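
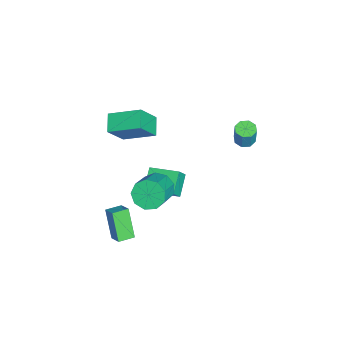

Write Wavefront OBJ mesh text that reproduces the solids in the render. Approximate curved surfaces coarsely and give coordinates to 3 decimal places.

v -1.045 -1.893 -4.71
v -2.279 -1.727 -3.838
v -0.588 -0.117 -4.4
v -1.822 0.048 -3.527
v -0.478 -2.188 -3.853
v -1.712 -2.023 -2.98
v -0.021 -0.413 -3.542
v -1.255 -0.247 -2.67
v -0.757 3.476 1.497
v -0.259 3.828 1.338
v 0.114 3.897 2.665
v -0.383 3.544 2.823
v -0.65 4.093 1.435
v -0.276 4.162 2.761
v -1.103 3.997 1.567
v -0.73 4.066 2.894
v -1.354 3.595 1.658
v -0.98 3.664 2.985
v -1.254 3.123 1.655
v -0.881 3.192 2.982
v -0.864 2.858 1.559
v -0.49 2.927 2.885
v -0.41 2.954 1.426
v -0.037 3.023 2.753
v -0.16 3.356 1.335
v 0.214 3.425 2.662
v 3.114 -3.827 -2.054
v 3.807 -3.322 -1.539
v 2.573 -3.013 -2.124
v 3.265 -2.508 -1.609
v 4.015 -3.372 -3.711
v 4.707 -2.867 -3.196
v 3.473 -2.558 -3.781
v 4.166 -2.053 -3.266
v -4.704 -3.947 -1.803
v -4.493 -1.982 -0.957
v -3.566 -3.814 -2.396
v -3.355 -1.849 -1.55
v -3.805 -4.711 -0.25
v -3.594 -2.746 0.596
v -2.667 -4.578 -0.843
v -2.456 -2.613 0.003
v 1.477 -1.126 -1.367
v 1.989 -1.267 -2.215
v 3.554 -1.574 -1.221
v 3.043 -1.434 -0.373
v 2.006 -0.606 -2.038
v 3.571 -0.913 -1.044
v 1.776 -0.189 -1.547
v 3.341 -0.496 -0.553
v 1.406 -0.211 -0.972
v 2.971 -0.518 0.022
v 1.07 -0.661 -0.582
v 2.635 -0.968 0.413
v 0.924 -1.329 -0.559
v 2.49 -1.636 0.436
v 1.037 -1.902 -0.915
v 2.603 -2.209 0.08
v 1.356 -2.113 -1.482
v 2.922 -2.42 -0.487
v 1.732 -1.862 -1.995
v 3.298 -2.169 -1.001
f 2 4 1
f 5 2 1
f 1 4 3
f 3 5 1
f 2 8 4
f 6 2 5
f 6 8 2
f 4 8 3
f 7 5 3
f 3 8 7
f 7 6 5
f 8 6 7
f 10 9 13
f 10 13 11
f 11 13 14
f 11 14 12
f 13 9 15
f 13 15 14
f 14 15 16
f 14 16 12
f 15 9 17
f 15 17 16
f 16 17 18
f 16 18 12
f 17 9 19
f 17 19 18
f 18 19 20
f 18 20 12
f 19 9 21
f 19 21 20
f 20 21 22
f 20 22 12
f 21 9 23
f 21 23 22
f 22 23 24
f 22 24 12
f 23 9 25
f 23 25 24
f 24 25 26
f 24 26 12
f 25 9 10
f 25 10 26
f 26 10 11
f 26 11 12
f 28 30 27
f 31 28 27
f 27 30 29
f 29 31 27
f 28 34 30
f 32 28 31
f 32 34 28
f 30 34 29
f 33 31 29
f 29 34 33
f 33 32 31
f 34 32 33
f 36 38 35
f 39 36 35
f 35 38 37
f 37 39 35
f 36 42 38
f 40 36 39
f 40 42 36
f 38 42 37
f 41 39 37
f 37 42 41
f 41 40 39
f 42 40 41
f 44 43 47
f 44 47 45
f 45 47 48
f 45 48 46
f 47 43 49
f 47 49 48
f 48 49 50
f 48 50 46
f 49 43 51
f 49 51 50
f 50 51 52
f 50 52 46
f 51 43 53
f 51 53 52
f 52 53 54
f 52 54 46
f 53 43 55
f 53 55 54
f 54 55 56
f 54 56 46
f 55 43 57
f 55 57 56
f 56 57 58
f 56 58 46
f 57 43 59
f 57 59 58
f 58 59 60
f 58 60 46
f 59 43 61
f 59 61 60
f 60 61 62
f 60 62 46
f 61 43 44
f 61 44 62
f 62 44 45
f 62 45 46



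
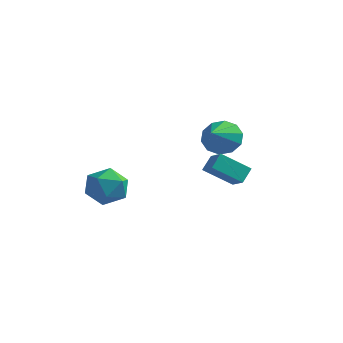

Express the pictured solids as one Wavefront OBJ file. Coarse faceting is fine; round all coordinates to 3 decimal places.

v -2.173 -1.715 -1.664
v -1.153 -2.346 -1.445
v -3.107 -2.734 -0.255
v -2.087 -3.365 -0.036
v -2.146 -2.182 0.253
v -1.569 -1.552 -0.617
v -2.691 -3.528 -1.083
v -2.114 -2.898 -1.953
v -1.473 -3.467 -1.085
v -1.136 -2.635 -0.26
v -3.124 -2.445 -1.44
v -2.787 -1.613 -0.615
v 2.818 -1.822 1.059
v 2.861 -1.123 1.731
v 3.941 -0.93 0.057
v 3.985 -0.231 0.729
v 3.675 -2.349 1.551
v 3.719 -1.65 2.223
v 4.799 -1.457 0.549
v 4.842 -0.758 1.221
v 2.2 0.922 2.186
v 2.696 1.453 2.958
v 2.62 -0.762 3.074
v 2.067 1.387 3.13
v 1.489 1.143 2.941
v 1.183 0.815 2.464
v 1.265 0.528 1.88
v 1.704 0.392 1.414
v 2.333 0.458 1.242
v 2.911 0.702 1.431
v 3.217 1.03 1.909
v 3.135 1.317 2.492
f 1 12 6
f 1 6 2
f 1 2 8
f 1 8 11
f 1 11 12
f 2 6 10
f 6 12 5
f 12 11 3
f 11 8 7
f 8 2 9
f 4 10 5
f 4 5 3
f 4 3 7
f 4 7 9
f 4 9 10
f 5 10 6
f 3 5 12
f 7 3 11
f 9 7 8
f 10 9 2
f 14 16 13
f 17 14 13
f 13 16 15
f 15 17 13
f 14 20 16
f 18 14 17
f 18 20 14
f 16 20 15
f 19 17 15
f 15 20 19
f 19 18 17
f 20 18 19
f 22 21 24
f 22 24 23
f 24 21 25
f 24 25 23
f 25 21 26
f 25 26 23
f 26 21 27
f 26 27 23
f 27 21 28
f 27 28 23
f 28 21 29
f 28 29 23
f 29 21 30
f 29 30 23
f 30 21 31
f 30 31 23
f 31 21 32
f 31 32 23
f 32 21 22
f 32 22 23



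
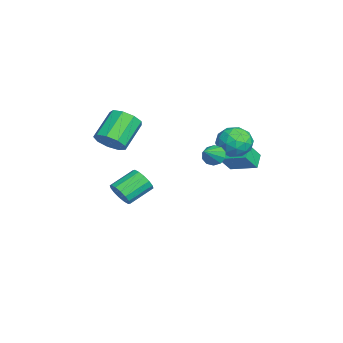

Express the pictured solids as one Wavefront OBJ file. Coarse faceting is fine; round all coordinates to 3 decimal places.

v 0.24 2.37 0.34
v -0.47 2.55 0.829
v 0.859 3.63 0.775
v 0.149 3.811 1.263
v 0.751 1.789 1.297
v 0.041 1.97 1.785
v 1.37 3.05 1.731
v 0.66 3.23 2.22
v 1.996 1.524 2.224
v 2.365 1.507 1.738
v 3.044 1.016 3.036
v 2.403 1.845 1.901
v 2.285 2.061 2.187
v 2.057 2.071 2.487
v 1.806 1.873 2.687
v 1.628 1.541 2.709
v 1.59 1.204 2.546
v 1.708 0.988 2.26
v 1.936 0.978 1.96
v 2.187 1.176 1.76
v -1.556 -3.486 1.243
v -1.018 -3.62 1.951
v -2.265 -2.849 3.046
v -2.804 -2.714 2.337
v -0.9 -3.071 1.698
v -2.147 -2.3 2.793
v -1.09 -2.716 1.232
v -2.337 -1.945 2.327
v -1.497 -2.721 0.771
v -2.745 -1.95 1.866
v -1.933 -3.084 0.531
v -3.18 -2.313 1.626
v -2.192 -3.634 0.623
v -3.439 -2.863 1.718
v -2.154 -4.115 1.005
v -3.401 -3.344 2.1
v -1.836 -4.302 1.499
v -3.083 -3.531 2.594
v -1.387 -4.106 1.872
v -2.635 -3.335 2.967
v -1.787 -3.034 -2.571
v -1.228 -2.974 -2.045
v -1.995 -1.826 -1.362
v -2.553 -1.886 -1.889
v -1.12 -2.727 -2.338
v -1.887 -1.579 -1.656
v -1.19 -2.563 -2.694
v -1.957 -1.415 -2.012
v -1.421 -2.524 -3.018
v -2.187 -1.376 -2.335
v -1.749 -2.623 -3.221
v -2.516 -1.475 -2.539
v -2.087 -2.831 -3.25
v -2.854 -1.683 -2.568
v -2.345 -3.094 -3.098
v -3.112 -1.946 -2.415
v -2.453 -3.341 -2.804
v -3.22 -2.193 -2.122
v -2.383 -3.505 -2.448
v -3.15 -2.357 -1.766
v -2.153 -3.544 -2.125
v -2.919 -2.396 -1.442
v -1.824 -3.445 -1.921
v -2.591 -2.297 -1.239
v -1.486 -3.237 -1.892
v -2.253 -2.089 -1.21
v 1.482 3.013 2.109
v 1.93 3.301 2.904
v 1.07 1.699 2.816
v 1.518 1.987 3.611
v 0.72 2.431 3.324
v 0.975 3.243 2.887
v 2.025 1.757 2.833
v 2.28 2.569 2.396
v 2.265 2.525 3.352
v 1.459 2.941 3.655
v 1.541 2.059 2.065
v 0.735 2.475 2.368
v 1.742 3.272 2.444
v 1.258 1.728 3.276
v 0.789 1.989 3.107
v 1.052 2.158 3.574
v 1.181 3.238 2.434
v 1.444 3.407 2.902
v 0.733 2.896 3.149
v 1.556 1.593 2.818
v 1.819 1.762 3.286
v 1.948 2.842 2.146
v 2.211 3.011 2.613
v 2.267 2.104 2.571
v 2.203 2.985 3.175
v 1.96 2.213 3.591
v 2.258 2.078 3.133
v 2.408 2.555 2.876
v 1.729 3.23 3.353
v 1.486 2.457 3.769
v 1.018 2.718 3.6
v 1.167 3.196 3.343
v 1.926 2.774 3.616
v 1.514 2.543 1.951
v 1.271 1.77 2.367
v 1.833 1.804 2.377
v 1.982 2.282 2.12
v 1.04 2.787 2.129
v 0.797 2.015 2.545
v 0.592 2.445 2.844
v 0.742 2.922 2.587
v 1.074 2.226 2.104
f 2 4 1
f 5 2 1
f 1 4 3
f 3 5 1
f 2 8 4
f 6 2 5
f 6 8 2
f 4 8 3
f 7 5 3
f 3 8 7
f 7 6 5
f 8 6 7
f 10 9 12
f 10 12 11
f 12 9 13
f 12 13 11
f 13 9 14
f 13 14 11
f 14 9 15
f 14 15 11
f 15 9 16
f 15 16 11
f 16 9 17
f 16 17 11
f 17 9 18
f 17 18 11
f 18 9 19
f 18 19 11
f 19 9 20
f 19 20 11
f 20 9 10
f 20 10 11
f 22 21 25
f 22 25 23
f 23 25 26
f 23 26 24
f 25 21 27
f 25 27 26
f 26 27 28
f 26 28 24
f 27 21 29
f 27 29 28
f 28 29 30
f 28 30 24
f 29 21 31
f 29 31 30
f 30 31 32
f 30 32 24
f 31 21 33
f 31 33 32
f 32 33 34
f 32 34 24
f 33 21 35
f 33 35 34
f 34 35 36
f 34 36 24
f 35 21 37
f 35 37 36
f 36 37 38
f 36 38 24
f 37 21 39
f 37 39 38
f 38 39 40
f 38 40 24
f 39 21 22
f 39 22 40
f 40 22 23
f 40 23 24
f 42 41 45
f 42 45 43
f 43 45 46
f 43 46 44
f 45 41 47
f 45 47 46
f 46 47 48
f 46 48 44
f 47 41 49
f 47 49 48
f 48 49 50
f 48 50 44
f 49 41 51
f 49 51 50
f 50 51 52
f 50 52 44
f 51 41 53
f 51 53 52
f 52 53 54
f 52 54 44
f 53 41 55
f 53 55 54
f 54 55 56
f 54 56 44
f 55 41 57
f 55 57 56
f 56 57 58
f 56 58 44
f 57 41 59
f 57 59 58
f 58 59 60
f 58 60 44
f 59 41 61
f 59 61 60
f 60 61 62
f 60 62 44
f 61 41 63
f 61 63 62
f 62 63 64
f 62 64 44
f 63 41 65
f 63 65 64
f 64 65 66
f 64 66 44
f 65 41 42
f 65 42 66
f 66 42 43
f 66 43 44
f 67 104 83
f 104 78 107
f 83 107 72
f 104 107 83
f 67 83 79
f 83 72 84
f 79 84 68
f 83 84 79
f 67 79 88
f 79 68 89
f 88 89 74
f 79 89 88
f 67 88 100
f 88 74 103
f 100 103 77
f 88 103 100
f 67 100 104
f 100 77 108
f 104 108 78
f 100 108 104
f 68 84 95
f 84 72 98
f 95 98 76
f 84 98 95
f 72 107 85
f 107 78 106
f 85 106 71
f 107 106 85
f 78 108 105
f 108 77 101
f 105 101 69
f 108 101 105
f 77 103 102
f 103 74 90
f 102 90 73
f 103 90 102
f 74 89 94
f 89 68 91
f 94 91 75
f 89 91 94
f 70 96 82
f 96 76 97
f 82 97 71
f 96 97 82
f 70 82 80
f 82 71 81
f 80 81 69
f 82 81 80
f 70 80 87
f 80 69 86
f 87 86 73
f 80 86 87
f 70 87 92
f 87 73 93
f 92 93 75
f 87 93 92
f 70 92 96
f 92 75 99
f 96 99 76
f 92 99 96
f 71 97 85
f 97 76 98
f 85 98 72
f 97 98 85
f 69 81 105
f 81 71 106
f 105 106 78
f 81 106 105
f 73 86 102
f 86 69 101
f 102 101 77
f 86 101 102
f 75 93 94
f 93 73 90
f 94 90 74
f 93 90 94
f 76 99 95
f 99 75 91
f 95 91 68
f 99 91 95



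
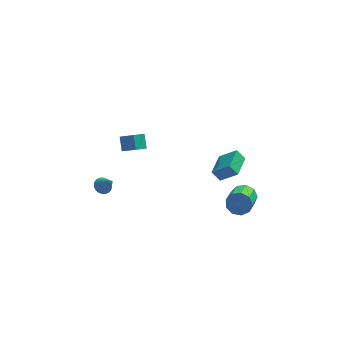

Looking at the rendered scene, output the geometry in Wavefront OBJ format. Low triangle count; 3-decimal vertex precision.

v -4.214 -1.395 0.801
v -3.886 -1.692 0.458
v -3.686 -1.985 1.819
v -3.749 -1.489 0.504
v -3.704 -1.268 0.609
v -3.76 -1.072 0.752
v -3.906 -0.939 0.905
v -4.113 -0.897 1.037
v -4.34 -0.954 1.122
v -4.543 -1.098 1.144
v -4.68 -1.3 1.098
v -4.725 -1.522 0.993
v -4.669 -1.718 0.85
v -4.523 -1.85 0.697
v -4.316 -1.892 0.565
v -4.089 -1.836 0.48
v 2.817 1.873 -2.79
v 2.335 2.1 -2.154
v 3.438 3.432 -2.876
v 2.955 3.659 -2.24
v 3.825 1.521 -1.9
v 3.342 1.748 -1.264
v 4.445 3.08 -1.986
v 3.963 3.307 -1.35
v 4.187 1.282 -3.852
v 4.798 1.387 -3.33
v 4.304 -0.137 -2.446
v 3.693 -0.242 -2.968
v 4.343 1.643 -3.144
v 3.849 0.118 -2.259
v 3.815 1.73 -3.289
v 3.321 0.205 -2.404
v 3.461 1.607 -3.697
v 2.967 0.083 -2.813
v 3.447 1.333 -4.178
v 2.953 -0.191 -3.294
v 3.779 1.034 -4.507
v 3.285 -0.49 -3.622
v 4.302 0.852 -4.529
v 3.808 -0.672 -3.645
v 4.771 0.871 -4.234
v 4.277 -0.653 -3.35
v 4.967 1.082 -3.761
v 4.473 -0.442 -2.877
v -3.053 -0.541 3.101
v -2.303 -0.99 3.626
v -3.124 0.134 3.779
v -2.374 -0.315 4.305
v -2.406 -0.005 2.635
v -1.656 -0.454 3.161
v -2.477 0.67 3.314
v -1.727 0.221 3.839
f 2 1 4
f 2 4 3
f 4 1 5
f 4 5 3
f 5 1 6
f 5 6 3
f 6 1 7
f 6 7 3
f 7 1 8
f 7 8 3
f 8 1 9
f 8 9 3
f 9 1 10
f 9 10 3
f 10 1 11
f 10 11 3
f 11 1 12
f 11 12 3
f 12 1 13
f 12 13 3
f 13 1 14
f 13 14 3
f 14 1 15
f 14 15 3
f 15 1 16
f 15 16 3
f 16 1 2
f 16 2 3
f 18 20 17
f 21 18 17
f 17 20 19
f 19 21 17
f 18 24 20
f 22 18 21
f 22 24 18
f 20 24 19
f 23 21 19
f 19 24 23
f 23 22 21
f 24 22 23
f 26 25 29
f 26 29 27
f 27 29 30
f 27 30 28
f 29 25 31
f 29 31 30
f 30 31 32
f 30 32 28
f 31 25 33
f 31 33 32
f 32 33 34
f 32 34 28
f 33 25 35
f 33 35 34
f 34 35 36
f 34 36 28
f 35 25 37
f 35 37 36
f 36 37 38
f 36 38 28
f 37 25 39
f 37 39 38
f 38 39 40
f 38 40 28
f 39 25 41
f 39 41 40
f 40 41 42
f 40 42 28
f 41 25 43
f 41 43 42
f 42 43 44
f 42 44 28
f 43 25 26
f 43 26 44
f 44 26 27
f 44 27 28
f 46 48 45
f 49 46 45
f 45 48 47
f 47 49 45
f 46 52 48
f 50 46 49
f 50 52 46
f 48 52 47
f 51 49 47
f 47 52 51
f 51 50 49
f 52 50 51



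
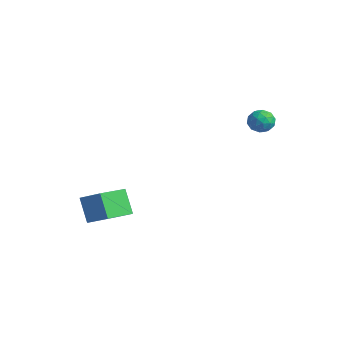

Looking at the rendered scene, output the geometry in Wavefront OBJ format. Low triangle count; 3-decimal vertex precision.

v 3.306 3.064 3.365
v 3.775 3.397 3.714
v 3.945 2.183 3.346
v 4.414 2.516 3.695
v 3.834 2.345 3.989
v 3.438 2.889 4.001
v 4.282 2.691 3.059
v 3.886 3.235 3.071
v 4.378 3.166 3.525
v 4.101 2.952 4.1
v 3.619 2.628 2.96
v 3.342 2.414 3.535
v 3.484 3.308 3.541
v 4.236 2.272 3.519
v 3.895 2.172 3.691
v 4.17 2.367 3.897
v 3.286 3.01 3.71
v 3.562 3.205 3.915
v 3.597 2.587 4.077
v 4.158 2.375 3.145
v 4.434 2.57 3.35
v 3.55 3.213 3.163
v 3.825 3.408 3.369
v 4.123 2.993 2.983
v 4.114 3.368 3.636
v 4.49 2.85 3.624
v 4.412 2.953 3.25
v 4.18 3.273 3.257
v 3.952 3.242 3.974
v 4.328 2.724 3.962
v 3.986 2.624 4.135
v 3.754 2.944 4.142
v 4.306 3.106 3.862
v 3.392 2.856 3.098
v 3.768 2.338 3.086
v 3.966 2.636 2.918
v 3.734 2.956 2.925
v 3.23 2.73 3.436
v 3.606 2.212 3.424
v 3.54 2.307 3.803
v 3.308 2.627 3.81
v 3.414 2.474 3.198
v -0.992 -3.75 -1.818
v 0.158 -3.306 -1.114
v -1.39 -2.259 -2.108
v -0.24 -1.815 -1.403
v -0.22 -3.785 -3.057
v 0.93 -3.341 -2.352
v -0.618 -2.294 -3.346
v 0.532 -1.85 -2.642
f 1 38 17
f 38 12 41
f 17 41 6
f 38 41 17
f 1 17 13
f 17 6 18
f 13 18 2
f 17 18 13
f 1 13 22
f 13 2 23
f 22 23 8
f 13 23 22
f 1 22 34
f 22 8 37
f 34 37 11
f 22 37 34
f 1 34 38
f 34 11 42
f 38 42 12
f 34 42 38
f 2 18 29
f 18 6 32
f 29 32 10
f 18 32 29
f 6 41 19
f 41 12 40
f 19 40 5
f 41 40 19
f 12 42 39
f 42 11 35
f 39 35 3
f 42 35 39
f 11 37 36
f 37 8 24
f 36 24 7
f 37 24 36
f 8 23 28
f 23 2 25
f 28 25 9
f 23 25 28
f 4 30 16
f 30 10 31
f 16 31 5
f 30 31 16
f 4 16 14
f 16 5 15
f 14 15 3
f 16 15 14
f 4 14 21
f 14 3 20
f 21 20 7
f 14 20 21
f 4 21 26
f 21 7 27
f 26 27 9
f 21 27 26
f 4 26 30
f 26 9 33
f 30 33 10
f 26 33 30
f 5 31 19
f 31 10 32
f 19 32 6
f 31 32 19
f 3 15 39
f 15 5 40
f 39 40 12
f 15 40 39
f 7 20 36
f 20 3 35
f 36 35 11
f 20 35 36
f 9 27 28
f 27 7 24
f 28 24 8
f 27 24 28
f 10 33 29
f 33 9 25
f 29 25 2
f 33 25 29
f 44 46 43
f 47 44 43
f 43 46 45
f 45 47 43
f 44 50 46
f 48 44 47
f 48 50 44
f 46 50 45
f 49 47 45
f 45 50 49
f 49 48 47
f 50 48 49



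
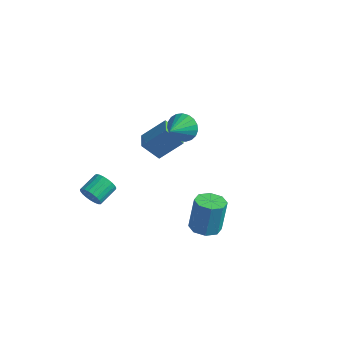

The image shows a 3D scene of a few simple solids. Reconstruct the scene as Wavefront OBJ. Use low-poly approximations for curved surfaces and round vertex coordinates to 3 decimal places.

v -0.382 1.283 -0.284
v 0.035 1.027 -0.979
v -0.198 0.097 0.264
v 0.297 1.159 -0.781
v 0.441 1.312 -0.497
v 0.443 1.461 -0.176
v 0.302 1.578 0.126
v 0.043 1.645 0.357
v -0.289 1.649 0.478
v -0.638 1.59 0.466
v -0.942 1.478 0.325
v -1.149 1.332 0.079
v -1.223 1.178 -0.23
v -1.152 1.042 -0.549
v -0.948 0.948 -0.821
v -0.646 0.911 -1.001
v -0.298 0.94 -1.057
v -2.089 -3.581 -3.329
v -1.741 -3.788 -2.809
v -1.722 -2.707 -2.39
v -2.071 -2.499 -2.911
v -1.543 -3.723 -2.987
v -1.524 -2.641 -2.569
v -1.44 -3.632 -3.225
v -1.421 -2.551 -2.806
v -1.449 -3.533 -3.481
v -1.43 -2.452 -3.062
v -1.568 -3.442 -3.71
v -1.55 -2.361 -3.292
v -1.778 -3.375 -3.874
v -1.76 -2.294 -3.455
v -2.042 -3.344 -3.944
v -2.023 -2.262 -3.525
v -2.314 -3.353 -3.907
v -2.295 -2.272 -3.488
v -2.547 -3.402 -3.77
v -2.528 -2.321 -3.352
v -2.701 -3.482 -3.558
v -2.682 -2.4 -3.139
v -2.749 -3.579 -3.305
v -2.73 -2.497 -2.887
v -2.683 -3.676 -3.057
v -2.665 -2.594 -2.639
v -2.514 -3.757 -2.856
v -2.496 -2.675 -2.438
v -2.272 -3.807 -2.737
v -2.254 -2.725 -2.318
v -1.999 -3.818 -2.72
v -1.98 -2.737 -2.301
v 3.76 -2.03 -3.338
v 4.273 -2.623 -3.242
v 4.333 -2.284 -1.465
v 3.82 -1.69 -1.562
v 4.547 -2.095 -3.352
v 4.607 -1.756 -1.575
v 4.361 -1.529 -3.454
v 4.42 -1.19 -1.677
v 3.822 -1.256 -3.488
v 3.882 -0.917 -1.711
v 3.247 -1.436 -3.435
v 3.307 -1.097 -1.658
v 2.973 -1.964 -3.325
v 3.033 -1.625 -1.548
v 3.16 -2.53 -3.223
v 3.219 -2.191 -1.446
v 3.698 -2.803 -3.189
v 3.758 -2.464 -1.412
v -2.067 1.485 -3.738
v -2.769 0.953 -2.782
v -2.773 2.286 -3.811
v -3.475 1.753 -2.855
v -1.205 2.347 -2.625
v -1.907 1.814 -1.669
v -1.911 3.147 -2.698
v -2.613 2.615 -1.742
f 2 1 4
f 2 4 3
f 4 1 5
f 4 5 3
f 5 1 6
f 5 6 3
f 6 1 7
f 6 7 3
f 7 1 8
f 7 8 3
f 8 1 9
f 8 9 3
f 9 1 10
f 9 10 3
f 10 1 11
f 10 11 3
f 11 1 12
f 11 12 3
f 12 1 13
f 12 13 3
f 13 1 14
f 13 14 3
f 14 1 15
f 14 15 3
f 15 1 16
f 15 16 3
f 16 1 17
f 16 17 3
f 17 1 2
f 17 2 3
f 19 18 22
f 19 22 20
f 20 22 23
f 20 23 21
f 22 18 24
f 22 24 23
f 23 24 25
f 23 25 21
f 24 18 26
f 24 26 25
f 25 26 27
f 25 27 21
f 26 18 28
f 26 28 27
f 27 28 29
f 27 29 21
f 28 18 30
f 28 30 29
f 29 30 31
f 29 31 21
f 30 18 32
f 30 32 31
f 31 32 33
f 31 33 21
f 32 18 34
f 32 34 33
f 33 34 35
f 33 35 21
f 34 18 36
f 34 36 35
f 35 36 37
f 35 37 21
f 36 18 38
f 36 38 37
f 37 38 39
f 37 39 21
f 38 18 40
f 38 40 39
f 39 40 41
f 39 41 21
f 40 18 42
f 40 42 41
f 41 42 43
f 41 43 21
f 42 18 44
f 42 44 43
f 43 44 45
f 43 45 21
f 44 18 46
f 44 46 45
f 45 46 47
f 45 47 21
f 46 18 48
f 46 48 47
f 47 48 49
f 47 49 21
f 48 18 19
f 48 19 49
f 49 19 20
f 49 20 21
f 51 50 54
f 51 54 52
f 52 54 55
f 52 55 53
f 54 50 56
f 54 56 55
f 55 56 57
f 55 57 53
f 56 50 58
f 56 58 57
f 57 58 59
f 57 59 53
f 58 50 60
f 58 60 59
f 59 60 61
f 59 61 53
f 60 50 62
f 60 62 61
f 61 62 63
f 61 63 53
f 62 50 64
f 62 64 63
f 63 64 65
f 63 65 53
f 64 50 66
f 64 66 65
f 65 66 67
f 65 67 53
f 66 50 51
f 66 51 67
f 67 51 52
f 67 52 53
f 69 71 68
f 72 69 68
f 68 71 70
f 70 72 68
f 69 75 71
f 73 69 72
f 73 75 69
f 71 75 70
f 74 72 70
f 70 75 74
f 74 73 72
f 75 73 74



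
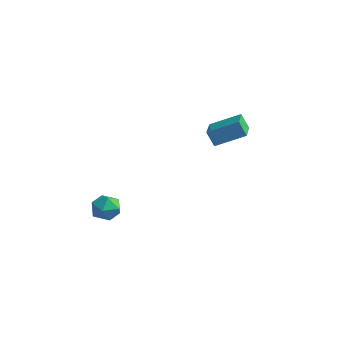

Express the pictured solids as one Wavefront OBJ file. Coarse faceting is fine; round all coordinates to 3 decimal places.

v 0.853 1.927 1.639
v 0.361 1.81 2.582
v -0.448 3.571 1.163
v -0.94 3.455 2.106
v 2.12 3.165 2.454
v 1.628 3.049 3.397
v 0.819 4.81 1.978
v 0.327 4.693 2.921
v -2.655 -3.302 -1.524
v -1.834 -2.823 -1.705
v -2.226 -4.417 -2.535
v -1.405 -3.938 -2.716
v -1.543 -4.353 -1.854
v -1.808 -3.664 -1.228
v -2.252 -3.576 -3.012
v -2.517 -2.887 -2.386
v -1.586 -2.992 -2.624
v -1.147 -3.472 -1.908
v -2.913 -3.768 -2.332
v -2.474 -4.248 -1.616
f 2 4 1
f 5 2 1
f 1 4 3
f 3 5 1
f 2 8 4
f 6 2 5
f 6 8 2
f 4 8 3
f 7 5 3
f 3 8 7
f 7 6 5
f 8 6 7
f 9 20 14
f 9 14 10
f 9 10 16
f 9 16 19
f 9 19 20
f 10 14 18
f 14 20 13
f 20 19 11
f 19 16 15
f 16 10 17
f 12 18 13
f 12 13 11
f 12 11 15
f 12 15 17
f 12 17 18
f 13 18 14
f 11 13 20
f 15 11 19
f 17 15 16
f 18 17 10



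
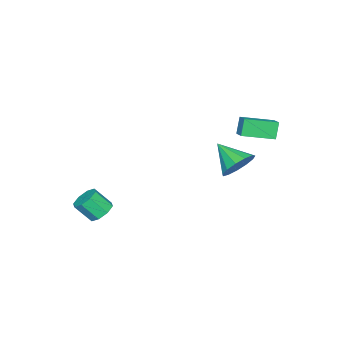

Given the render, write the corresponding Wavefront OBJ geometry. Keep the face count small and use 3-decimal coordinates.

v -2.736 1.993 -0.554
v -1.805 1.609 -0.812
v -3.064 0.547 0.414
v -1.725 1.919 -0.322
v -1.967 2.253 0.095
v -2.452 2.504 0.306
v -3.028 2.593 0.244
v -3.511 2.491 -0.072
v -3.749 2.231 -0.54
v -3.664 1.895 -1.013
v -3.285 1.591 -1.34
v -2.732 1.413 -1.418
v -2.18 1.42 -1.221
v 2.122 -3.003 -2.994
v 2.772 -3.158 -3.357
v 3.128 -3.932 -2.388
v 2.478 -3.777 -2.026
v 2.818 -2.697 -3.005
v 3.173 -3.471 -2.036
v 2.456 -2.415 -2.647
v 2.812 -3.19 -1.678
v 1.899 -2.478 -2.492
v 2.254 -3.252 -1.524
v 1.472 -2.848 -2.632
v 1.828 -3.622 -1.663
v 1.427 -3.309 -2.984
v 1.782 -4.083 -2.015
v 1.788 -3.59 -3.342
v 2.144 -4.365 -2.373
v 2.346 -3.528 -3.496
v 2.701 -4.302 -2.528
v -2.355 2.049 2.019
v -2.801 1.963 2.965
v -3.507 3.352 1.594
v -3.953 3.266 2.541
v -1.827 2.614 2.319
v -2.273 2.528 3.266
v -2.979 3.917 1.895
v -3.425 3.831 2.841
f 2 1 4
f 2 4 3
f 4 1 5
f 4 5 3
f 5 1 6
f 5 6 3
f 6 1 7
f 6 7 3
f 7 1 8
f 7 8 3
f 8 1 9
f 8 9 3
f 9 1 10
f 9 10 3
f 10 1 11
f 10 11 3
f 11 1 12
f 11 12 3
f 12 1 13
f 12 13 3
f 13 1 2
f 13 2 3
f 15 14 18
f 15 18 16
f 16 18 19
f 16 19 17
f 18 14 20
f 18 20 19
f 19 20 21
f 19 21 17
f 20 14 22
f 20 22 21
f 21 22 23
f 21 23 17
f 22 14 24
f 22 24 23
f 23 24 25
f 23 25 17
f 24 14 26
f 24 26 25
f 25 26 27
f 25 27 17
f 26 14 28
f 26 28 27
f 27 28 29
f 27 29 17
f 28 14 30
f 28 30 29
f 29 30 31
f 29 31 17
f 30 14 15
f 30 15 31
f 31 15 16
f 31 16 17
f 33 35 32
f 36 33 32
f 32 35 34
f 34 36 32
f 33 39 35
f 37 33 36
f 37 39 33
f 35 39 34
f 38 36 34
f 34 39 38
f 38 37 36
f 39 37 38



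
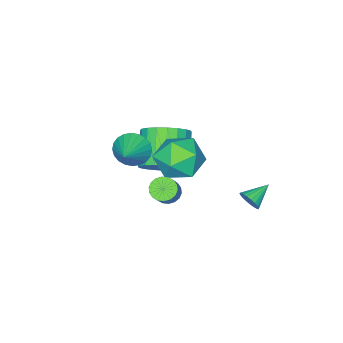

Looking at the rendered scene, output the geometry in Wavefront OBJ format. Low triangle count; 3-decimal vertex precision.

v 1.002 1.925 1.247
v 2.034 2.18 1.04
v 1.506 0.34 1.8
v 2.538 0.595 1.593
v 2.012 1.082 2.405
v 1.7 2.061 2.064
v 1.84 0.459 0.776
v 1.528 1.438 0.435
v 2.552 1.275 0.749
v 2.658 1.659 1.756
v 0.882 0.861 1.084
v 0.988 1.245 2.091
v 2.854 -0.144 1.745
v 3.35 -0.608 1.405
v 3.926 0.524 2.395
v 3.333 -0.388 1.207
v 3.242 -0.13 1.092
v 3.093 0.126 1.075
v 2.907 0.34 1.161
v 2.714 0.481 1.336
v 2.541 0.527 1.573
v 2.416 0.471 1.836
v 2.358 0.321 2.085
v 2.376 0.101 2.282
v 2.466 -0.157 2.398
v 2.615 -0.413 2.414
v 2.801 -0.627 2.328
v 2.995 -0.768 2.154
v 3.167 -0.814 1.917
v 3.292 -0.758 1.654
v 0.078 3.305 -1.043
v 0.277 3.569 -0.655
v -0.898 3.415 -0.617
v 0.233 3.722 -0.795
v 0.163 3.803 -0.978
v 0.077 3.798 -1.172
v -0.008 3.708 -1.344
v -0.078 3.547 -1.463
v -0.122 3.345 -1.511
v -0.131 3.136 -1.477
v -0.104 2.956 -1.368
v -0.045 2.836 -1.203
v 0.035 2.798 -1.01
v 0.122 2.847 -0.823
v 0.201 2.975 -0.674
v 0.26 3.16 -0.589
v 0.286 3.37 -0.582
v 0.471 -0.818 -1.414
v 1.154 -0.662 -0.672
v 0.131 -1.546 0.455
v -0.551 -1.702 -0.286
v 0.903 -0.322 -0.634
v -0.12 -1.206 0.494
v 0.577 -0.068 -0.73
v -0.446 -0.952 0.397
v 0.233 0.056 -0.945
v -0.79 -0.828 0.183
v -0.07 0.029 -1.241
v -1.092 -0.855 -0.113
v -0.279 -0.144 -1.566
v -1.302 -1.028 -0.439
v -0.359 -0.434 -1.866
v -1.381 -1.318 -0.738
v -0.295 -0.791 -2.087
v -1.317 -1.674 -0.959
v -0.098 -1.152 -2.192
v -1.121 -2.035 -1.064
v 0.197 -1.455 -2.162
v -0.826 -2.339 -1.034
v 0.539 -1.648 -2.003
v -0.484 -2.532 -0.875
v 0.87 -1.698 -1.742
v -0.153 -2.582 -0.614
v 1.132 -1.596 -1.424
v 0.109 -2.479 -0.297
v 1.279 -1.359 -1.105
v 0.257 -2.242 0.023
v 1.287 -1.029 -0.839
v 0.265 -1.912 0.289
v 2.471 1.318 -0.135
v 2.887 1.015 -0.295
v 3.546 1.438 0.614
v 3.129 1.742 0.775
v 2.921 1.22 -0.415
v 3.58 1.643 0.494
v 2.866 1.445 -0.48
v 3.525 1.868 0.429
v 2.732 1.645 -0.476
v 3.391 2.068 0.433
v 2.547 1.78 -0.405
v 3.206 2.203 0.505
v 2.346 1.824 -0.28
v 3.005 2.247 0.63
v 2.17 1.767 -0.126
v 2.829 2.19 0.783
v 2.054 1.622 0.026
v 2.713 2.045 0.935
v 2.02 1.417 0.146
v 2.679 1.84 1.055
v 2.075 1.192 0.211
v 2.734 1.615 1.12
v 2.209 0.992 0.207
v 2.868 1.415 1.116
v 2.394 0.857 0.135
v 3.053 1.28 1.045
v 2.595 0.813 0.01
v 3.254 1.236 0.92
v 2.771 0.87 -0.143
v 3.43 1.293 0.766
f 1 12 6
f 1 6 2
f 1 2 8
f 1 8 11
f 1 11 12
f 2 6 10
f 6 12 5
f 12 11 3
f 11 8 7
f 8 2 9
f 4 10 5
f 4 5 3
f 4 3 7
f 4 7 9
f 4 9 10
f 5 10 6
f 3 5 12
f 7 3 11
f 9 7 8
f 10 9 2
f 14 13 16
f 14 16 15
f 16 13 17
f 16 17 15
f 17 13 18
f 17 18 15
f 18 13 19
f 18 19 15
f 19 13 20
f 19 20 15
f 20 13 21
f 20 21 15
f 21 13 22
f 21 22 15
f 22 13 23
f 22 23 15
f 23 13 24
f 23 24 15
f 24 13 25
f 24 25 15
f 25 13 26
f 25 26 15
f 26 13 27
f 26 27 15
f 27 13 28
f 27 28 15
f 28 13 29
f 28 29 15
f 29 13 30
f 29 30 15
f 30 13 14
f 30 14 15
f 32 31 34
f 32 34 33
f 34 31 35
f 34 35 33
f 35 31 36
f 35 36 33
f 36 31 37
f 36 37 33
f 37 31 38
f 37 38 33
f 38 31 39
f 38 39 33
f 39 31 40
f 39 40 33
f 40 31 41
f 40 41 33
f 41 31 42
f 41 42 33
f 42 31 43
f 42 43 33
f 43 31 44
f 43 44 33
f 44 31 45
f 44 45 33
f 45 31 46
f 45 46 33
f 46 31 47
f 46 47 33
f 47 31 32
f 47 32 33
f 49 48 52
f 49 52 50
f 50 52 53
f 50 53 51
f 52 48 54
f 52 54 53
f 53 54 55
f 53 55 51
f 54 48 56
f 54 56 55
f 55 56 57
f 55 57 51
f 56 48 58
f 56 58 57
f 57 58 59
f 57 59 51
f 58 48 60
f 58 60 59
f 59 60 61
f 59 61 51
f 60 48 62
f 60 62 61
f 61 62 63
f 61 63 51
f 62 48 64
f 62 64 63
f 63 64 65
f 63 65 51
f 64 48 66
f 64 66 65
f 65 66 67
f 65 67 51
f 66 48 68
f 66 68 67
f 67 68 69
f 67 69 51
f 68 48 70
f 68 70 69
f 69 70 71
f 69 71 51
f 70 48 72
f 70 72 71
f 71 72 73
f 71 73 51
f 72 48 74
f 72 74 73
f 73 74 75
f 73 75 51
f 74 48 76
f 74 76 75
f 75 76 77
f 75 77 51
f 76 48 78
f 76 78 77
f 77 78 79
f 77 79 51
f 78 48 49
f 78 49 79
f 79 49 50
f 79 50 51
f 81 80 84
f 81 84 82
f 82 84 85
f 82 85 83
f 84 80 86
f 84 86 85
f 85 86 87
f 85 87 83
f 86 80 88
f 86 88 87
f 87 88 89
f 87 89 83
f 88 80 90
f 88 90 89
f 89 90 91
f 89 91 83
f 90 80 92
f 90 92 91
f 91 92 93
f 91 93 83
f 92 80 94
f 92 94 93
f 93 94 95
f 93 95 83
f 94 80 96
f 94 96 95
f 95 96 97
f 95 97 83
f 96 80 98
f 96 98 97
f 97 98 99
f 97 99 83
f 98 80 100
f 98 100 99
f 99 100 101
f 99 101 83
f 100 80 102
f 100 102 101
f 101 102 103
f 101 103 83
f 102 80 104
f 102 104 103
f 103 104 105
f 103 105 83
f 104 80 106
f 104 106 105
f 105 106 107
f 105 107 83
f 106 80 108
f 106 108 107
f 107 108 109
f 107 109 83
f 108 80 81
f 108 81 109
f 109 81 82
f 109 82 83



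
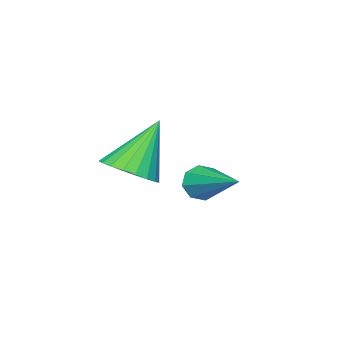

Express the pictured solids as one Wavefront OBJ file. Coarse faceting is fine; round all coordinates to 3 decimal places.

v -2.443 0.476 0.808
v -1.917 1.165 1.048
v -3.477 0.684 2.472
v -2.189 1.338 0.857
v -2.505 1.361 0.658
v -2.811 1.231 0.485
v -3.053 0.971 0.368
v -3.189 0.625 0.326
v -3.197 0.253 0.368
v -3.074 -0.08 0.486
v -2.842 -0.318 0.66
v -2.542 -0.418 0.859
v -2.224 -0.363 1.049
v -1.944 -0.164 1.198
v -1.751 0.146 1.279
v -1.677 0.513 1.279
v -1.736 0.874 1.197
v -3.418 2.223 0.557
v -3.092 1.912 0.968
v -2.702 4.037 1.363
v -2.854 1.992 0.575
v -2.945 2.208 0.171
v -3.314 2.433 -0.007
v -3.743 2.534 0.146
v -3.982 2.454 0.539
v -3.89 2.238 0.942
v -3.522 2.014 1.12
f 2 1 4
f 2 4 3
f 4 1 5
f 4 5 3
f 5 1 6
f 5 6 3
f 6 1 7
f 6 7 3
f 7 1 8
f 7 8 3
f 8 1 9
f 8 9 3
f 9 1 10
f 9 10 3
f 10 1 11
f 10 11 3
f 11 1 12
f 11 12 3
f 12 1 13
f 12 13 3
f 13 1 14
f 13 14 3
f 14 1 15
f 14 15 3
f 15 1 16
f 15 16 3
f 16 1 17
f 16 17 3
f 17 1 2
f 17 2 3
f 19 18 21
f 19 21 20
f 21 18 22
f 21 22 20
f 22 18 23
f 22 23 20
f 23 18 24
f 23 24 20
f 24 18 25
f 24 25 20
f 25 18 26
f 25 26 20
f 26 18 27
f 26 27 20
f 27 18 19
f 27 19 20



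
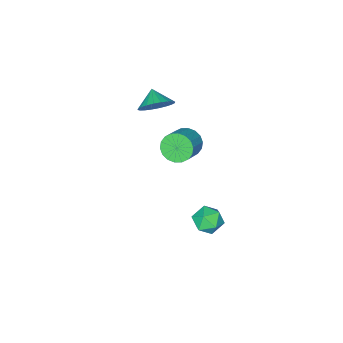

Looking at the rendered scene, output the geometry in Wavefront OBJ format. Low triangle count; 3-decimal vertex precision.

v -1.402 1.309 -3.353
v -0.965 1.899 -2.772
v -0.115 1.121 -4.128
v 0.322 1.711 -3.547
v 0.044 0.872 -3.24
v -0.752 0.988 -2.761
v -0.328 2.032 -4.139
v -1.124 2.148 -3.66
v -0.302 2.346 -3.258
v -0.072 1.628 -2.702
v -1.008 1.392 -4.198
v -0.778 0.674 -3.642
v -0.488 -2.364 3.644
v 0.274 -2.259 4.284
v -0.892 -3.156 4.256
v 0.014 -2.011 4.434
v -0.323 -1.815 4.464
v -0.684 -1.704 4.37
v -1.016 -1.693 4.164
v -1.267 -1.784 3.88
v -1.4 -1.963 3.56
v -1.393 -2.203 3.252
v -1.249 -2.468 3.005
v -0.989 -2.717 2.854
v -0.652 -2.912 2.824
v -0.291 -3.023 2.919
v 0.041 -3.035 3.124
v 0.292 -2.944 3.409
v 0.425 -2.764 3.729
v 0.418 -2.524 4.036
v -0.401 -0.018 2.321
v -0.019 0.239 1.56
v 1.143 0.755 2.317
v 0.761 0.498 3.079
v -0.229 0.557 1.665
v 0.933 1.074 2.422
v -0.473 0.762 1.9
v 0.689 1.279 2.657
v -0.703 0.812 2.219
v 0.459 1.329 2.976
v -0.873 0.698 2.557
v 0.289 1.215 3.315
v -0.95 0.442 2.85
v 0.212 0.958 3.607
v -0.918 0.094 3.037
v 0.244 0.611 3.794
v -0.783 -0.275 3.083
v 0.379 0.241 3.84
v -0.573 -0.594 2.978
v 0.589 -0.077 3.735
v -0.329 -0.799 2.743
v 0.833 -0.282 3.5
v -0.099 -0.849 2.424
v 1.063 -0.332 3.181
v 0.071 -0.735 2.085
v 1.233 -0.218 2.843
v 0.148 -0.478 1.793
v 1.31 0.038 2.55
v 0.116 -0.131 1.606
v 1.278 0.386 2.363
f 1 12 6
f 1 6 2
f 1 2 8
f 1 8 11
f 1 11 12
f 2 6 10
f 6 12 5
f 12 11 3
f 11 8 7
f 8 2 9
f 4 10 5
f 4 5 3
f 4 3 7
f 4 7 9
f 4 9 10
f 5 10 6
f 3 5 12
f 7 3 11
f 9 7 8
f 10 9 2
f 14 13 16
f 14 16 15
f 16 13 17
f 16 17 15
f 17 13 18
f 17 18 15
f 18 13 19
f 18 19 15
f 19 13 20
f 19 20 15
f 20 13 21
f 20 21 15
f 21 13 22
f 21 22 15
f 22 13 23
f 22 23 15
f 23 13 24
f 23 24 15
f 24 13 25
f 24 25 15
f 25 13 26
f 25 26 15
f 26 13 27
f 26 27 15
f 27 13 28
f 27 28 15
f 28 13 29
f 28 29 15
f 29 13 30
f 29 30 15
f 30 13 14
f 30 14 15
f 32 31 35
f 32 35 33
f 33 35 36
f 33 36 34
f 35 31 37
f 35 37 36
f 36 37 38
f 36 38 34
f 37 31 39
f 37 39 38
f 38 39 40
f 38 40 34
f 39 31 41
f 39 41 40
f 40 41 42
f 40 42 34
f 41 31 43
f 41 43 42
f 42 43 44
f 42 44 34
f 43 31 45
f 43 45 44
f 44 45 46
f 44 46 34
f 45 31 47
f 45 47 46
f 46 47 48
f 46 48 34
f 47 31 49
f 47 49 48
f 48 49 50
f 48 50 34
f 49 31 51
f 49 51 50
f 50 51 52
f 50 52 34
f 51 31 53
f 51 53 52
f 52 53 54
f 52 54 34
f 53 31 55
f 53 55 54
f 54 55 56
f 54 56 34
f 55 31 57
f 55 57 56
f 56 57 58
f 56 58 34
f 57 31 59
f 57 59 58
f 58 59 60
f 58 60 34
f 59 31 32
f 59 32 60
f 60 32 33
f 60 33 34



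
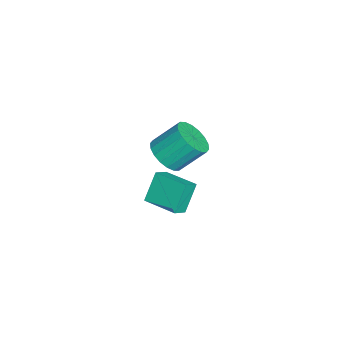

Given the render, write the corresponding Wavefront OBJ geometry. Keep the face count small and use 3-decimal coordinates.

v -0.979 0.726 3.276
v -0.276 0.203 3.908
v -0.479 1.511 5.216
v -1.181 2.034 4.584
v 0.007 0.499 3.656
v -0.196 1.807 4.964
v 0.094 0.84 3.329
v -0.109 2.147 4.636
v -0.031 1.159 2.991
v -0.234 2.466 4.299
v -0.343 1.391 2.71
v -0.546 2.699 4.017
v -0.782 1.492 2.541
v -0.985 2.8 3.848
v -1.259 1.442 2.517
v -1.462 2.749 3.825
v -1.681 1.249 2.644
v -1.884 2.557 3.952
v -1.964 0.953 2.896
v -2.167 2.261 4.204
v -2.051 0.613 3.224
v -2.254 1.92 4.531
v -1.926 0.294 3.561
v -2.129 1.601 4.869
v -1.614 0.061 3.843
v -1.817 1.369 5.15
v -1.175 -0.04 4.012
v -1.378 1.268 5.319
v -0.698 0.011 4.035
v -0.901 1.318 5.343
v -4.595 0.524 -1.424
v -3.892 0.031 -0.837
v -3.529 2.119 -1.362
v -2.826 1.627 -0.775
v -3.714 -0.007 -2.925
v -3.011 -0.499 -2.338
v -2.648 1.589 -2.863
v -1.945 1.096 -2.276
f 2 1 5
f 2 5 3
f 3 5 6
f 3 6 4
f 5 1 7
f 5 7 6
f 6 7 8
f 6 8 4
f 7 1 9
f 7 9 8
f 8 9 10
f 8 10 4
f 9 1 11
f 9 11 10
f 10 11 12
f 10 12 4
f 11 1 13
f 11 13 12
f 12 13 14
f 12 14 4
f 13 1 15
f 13 15 14
f 14 15 16
f 14 16 4
f 15 1 17
f 15 17 16
f 16 17 18
f 16 18 4
f 17 1 19
f 17 19 18
f 18 19 20
f 18 20 4
f 19 1 21
f 19 21 20
f 20 21 22
f 20 22 4
f 21 1 23
f 21 23 22
f 22 23 24
f 22 24 4
f 23 1 25
f 23 25 24
f 24 25 26
f 24 26 4
f 25 1 27
f 25 27 26
f 26 27 28
f 26 28 4
f 27 1 29
f 27 29 28
f 28 29 30
f 28 30 4
f 29 1 2
f 29 2 30
f 30 2 3
f 30 3 4
f 32 34 31
f 35 32 31
f 31 34 33
f 33 35 31
f 32 38 34
f 36 32 35
f 36 38 32
f 34 38 33
f 37 35 33
f 33 38 37
f 37 36 35
f 38 36 37



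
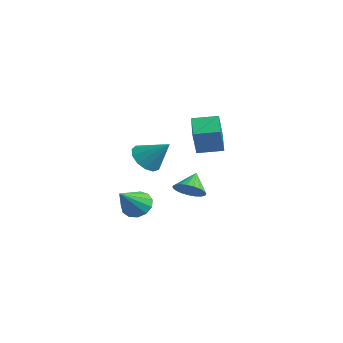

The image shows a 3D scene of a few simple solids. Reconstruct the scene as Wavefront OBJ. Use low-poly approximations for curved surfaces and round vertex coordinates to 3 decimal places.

v -3.044 2.789 -2.113
v -2.569 2.16 -0.351
v -4.328 3.621 -1.471
v -3.854 2.993 0.291
v -2.126 4.047 -1.911
v -1.652 3.419 -0.149
v -3.411 4.88 -1.269
v -2.936 4.251 0.493
v 0.528 -0.244 -2.959
v 1.24 -0.441 -2.361
v -0.008 0.604 -2.041
v 1.384 -0.133 -2.561
v 1.38 0.156 -2.831
v 1.229 0.376 -3.122
v 0.957 0.488 -3.385
v 0.611 0.474 -3.575
v 0.25 0.336 -3.658
v -0.062 0.097 -3.62
v -0.273 -0.2 -3.468
v -0.345 -0.506 -3.227
v -0.266 -0.766 -2.941
v -0.049 -0.936 -2.657
v 0.267 -0.986 -2.426
v 0.628 -0.908 -2.286
v 0.972 -0.715 -2.263
v -2.779 -0.813 -1.558
v -1.967 -0.898 -2.249
v -1.581 -0.067 -0.242
v -2.208 -0.353 -2.338
v -2.631 0.046 -2.179
v -3.101 0.173 -1.823
v -3.469 -0.014 -1.383
v -3.617 -0.454 -0.999
v -3.5 -1.008 -0.792
v -3.154 -1.5 -0.828
v -2.688 -1.774 -1.097
v -2.252 -1.743 -1.511
v -1.983 -1.416 -1.941
v -0.749 -2.791 -3.837
v -0.135 -3.147 -4.469
v -0.131 -4.309 -2.383
v 0.132 -2.774 -4.193
v 0.119 -2.406 -3.804
v -0.169 -2.161 -3.425
v -0.641 -2.116 -3.177
v -1.148 -2.285 -3.138
v -1.528 -2.615 -3.322
v -1.66 -3.001 -3.668
v -1.503 -3.32 -4.068
v -1.107 -3.471 -4.395
v -0.597 -3.407 -4.544
f 2 4 1
f 5 2 1
f 1 4 3
f 3 5 1
f 2 8 4
f 6 2 5
f 6 8 2
f 4 8 3
f 7 5 3
f 3 8 7
f 7 6 5
f 8 6 7
f 10 9 12
f 10 12 11
f 12 9 13
f 12 13 11
f 13 9 14
f 13 14 11
f 14 9 15
f 14 15 11
f 15 9 16
f 15 16 11
f 16 9 17
f 16 17 11
f 17 9 18
f 17 18 11
f 18 9 19
f 18 19 11
f 19 9 20
f 19 20 11
f 20 9 21
f 20 21 11
f 21 9 22
f 21 22 11
f 22 9 23
f 22 23 11
f 23 9 24
f 23 24 11
f 24 9 25
f 24 25 11
f 25 9 10
f 25 10 11
f 27 26 29
f 27 29 28
f 29 26 30
f 29 30 28
f 30 26 31
f 30 31 28
f 31 26 32
f 31 32 28
f 32 26 33
f 32 33 28
f 33 26 34
f 33 34 28
f 34 26 35
f 34 35 28
f 35 26 36
f 35 36 28
f 36 26 37
f 36 37 28
f 37 26 38
f 37 38 28
f 38 26 27
f 38 27 28
f 40 39 42
f 40 42 41
f 42 39 43
f 42 43 41
f 43 39 44
f 43 44 41
f 44 39 45
f 44 45 41
f 45 39 46
f 45 46 41
f 46 39 47
f 46 47 41
f 47 39 48
f 47 48 41
f 48 39 49
f 48 49 41
f 49 39 50
f 49 50 41
f 50 39 51
f 50 51 41
f 51 39 40
f 51 40 41



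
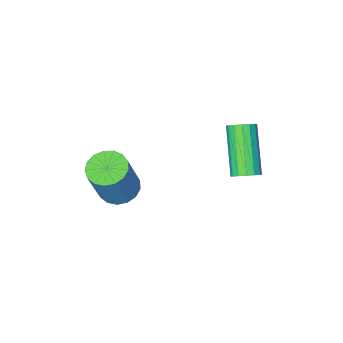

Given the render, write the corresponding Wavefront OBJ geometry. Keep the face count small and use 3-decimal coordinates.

v 2.408 -3.859 -1.795
v 3.097 -4.291 -1.962
v 3.801 -3.913 -0.031
v 3.112 -3.481 0.135
v 3.189 -3.92 -2.069
v 3.894 -3.541 -0.138
v 3.103 -3.535 -2.113
v 3.807 -3.156 -0.182
v 2.857 -3.224 -2.084
v 3.561 -2.845 -0.153
v 2.508 -3.059 -1.989
v 3.213 -2.68 -0.058
v 2.137 -3.077 -1.85
v 2.841 -2.698 0.081
v 1.827 -3.274 -1.699
v 2.531 -2.895 0.232
v 1.651 -3.606 -1.569
v 2.355 -3.227 0.362
v 1.648 -3.995 -1.492
v 2.352 -3.617 0.439
v 1.819 -4.354 -1.484
v 2.523 -3.975 0.447
v 2.125 -4.599 -1.547
v 2.829 -4.22 0.384
v 2.496 -4.675 -1.668
v 3.2 -4.296 0.263
v 2.846 -4.564 -1.817
v 3.551 -4.185 0.114
v -1.068 -0.526 0.064
v -0.857 -0.192 0.475
v -1.541 -1.62 1.987
v -1.752 -1.954 1.576
v -1.135 -0.099 0.436
v -1.819 -1.528 1.949
v -1.395 -0.121 0.298
v -2.079 -1.55 1.81
v -1.567 -0.252 0.097
v -2.251 -1.68 1.609
v -1.605 -0.456 -0.113
v -2.289 -1.884 1.4
v -1.5 -0.678 -0.276
v -2.184 -2.107 1.237
v -1.279 -0.86 -0.347
v -1.963 -2.288 1.165
v -1.001 -0.952 -0.309
v -1.685 -2.381 1.204
v -0.741 -0.93 -0.17
v -1.425 -2.359 1.342
v -0.569 -0.8 0.031
v -1.253 -2.228 1.543
v -0.531 -0.596 0.24
v -1.215 -2.024 1.753
v -0.636 -0.373 0.403
v -1.32 -1.802 1.916
f 2 1 5
f 2 5 3
f 3 5 6
f 3 6 4
f 5 1 7
f 5 7 6
f 6 7 8
f 6 8 4
f 7 1 9
f 7 9 8
f 8 9 10
f 8 10 4
f 9 1 11
f 9 11 10
f 10 11 12
f 10 12 4
f 11 1 13
f 11 13 12
f 12 13 14
f 12 14 4
f 13 1 15
f 13 15 14
f 14 15 16
f 14 16 4
f 15 1 17
f 15 17 16
f 16 17 18
f 16 18 4
f 17 1 19
f 17 19 18
f 18 19 20
f 18 20 4
f 19 1 21
f 19 21 20
f 20 21 22
f 20 22 4
f 21 1 23
f 21 23 22
f 22 23 24
f 22 24 4
f 23 1 25
f 23 25 24
f 24 25 26
f 24 26 4
f 25 1 27
f 25 27 26
f 26 27 28
f 26 28 4
f 27 1 2
f 27 2 28
f 28 2 3
f 28 3 4
f 30 29 33
f 30 33 31
f 31 33 34
f 31 34 32
f 33 29 35
f 33 35 34
f 34 35 36
f 34 36 32
f 35 29 37
f 35 37 36
f 36 37 38
f 36 38 32
f 37 29 39
f 37 39 38
f 38 39 40
f 38 40 32
f 39 29 41
f 39 41 40
f 40 41 42
f 40 42 32
f 41 29 43
f 41 43 42
f 42 43 44
f 42 44 32
f 43 29 45
f 43 45 44
f 44 45 46
f 44 46 32
f 45 29 47
f 45 47 46
f 46 47 48
f 46 48 32
f 47 29 49
f 47 49 48
f 48 49 50
f 48 50 32
f 49 29 51
f 49 51 50
f 50 51 52
f 50 52 32
f 51 29 53
f 51 53 52
f 52 53 54
f 52 54 32
f 53 29 30
f 53 30 54
f 54 30 31
f 54 31 32



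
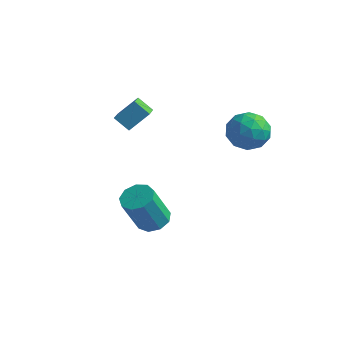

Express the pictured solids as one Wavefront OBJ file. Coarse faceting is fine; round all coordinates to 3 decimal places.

v 3.878 0.715 1.938
v 4.587 -0.01 2.119
v 2.733 -0.47 1.681
v 3.442 -1.195 1.862
v 3.112 -0.594 2.631
v 3.819 0.139 2.79
v 3.501 -0.619 1.01
v 4.208 0.114 1.169
v 4.354 -0.834 1.546
v 4.114 -0.819 2.548
v 3.206 0.339 1.252
v 2.966 0.354 2.254
v 4.333 0.456 2.051
v 2.987 -0.936 1.749
v 2.793 -0.583 2.201
v 3.21 -1.009 2.308
v 3.881 0.544 2.445
v 4.298 0.118 2.552
v 3.431 -0.225 2.853
v 3.022 -0.598 1.248
v 3.439 -1.024 1.355
v 4.11 0.529 1.492
v 4.527 0.103 1.599
v 3.889 -0.255 0.947
v 4.613 -0.454 1.821
v 3.94 -1.15 1.67
v 3.975 -0.812 1.169
v 4.39 -0.381 1.262
v 4.472 -0.445 2.409
v 3.799 -1.141 2.259
v 3.604 -0.788 2.711
v 4.02 -0.358 2.804
v 4.335 -0.929 2.073
v 3.521 0.661 1.541
v 2.848 -0.035 1.391
v 3.3 -0.122 0.996
v 3.716 0.308 1.089
v 3.38 0.67 2.13
v 2.707 -0.026 1.979
v 2.93 -0.099 2.538
v 3.345 0.332 2.631
v 2.985 0.449 1.727
v -1.939 -2.028 1.648
v -1.364 -1.298 2.484
v -2.499 -0.938 1.081
v -1.923 -0.208 1.917
v -1.217 -1.952 1.083
v -0.641 -1.222 1.919
v -1.776 -0.862 0.516
v -1.201 -0.132 1.352
v 0.531 -2.738 -3.485
v 1.185 -3.19 -3.575
v 0.882 -3.995 -1.725
v 0.229 -3.542 -1.635
v 1.318 -2.712 -3.345
v 1.016 -3.517 -1.495
v 1.084 -2.246 -3.181
v 0.782 -3.051 -1.331
v 0.591 -2.01 -3.159
v 0.289 -2.814 -1.309
v 0.07 -2.114 -3.289
v -0.232 -2.919 -1.439
v -0.235 -2.51 -3.511
v -0.538 -3.315 -1.661
v -0.182 -3.013 -3.721
v -0.484 -3.818 -1.871
v 0.205 -3.387 -3.821
v -0.097 -4.191 -1.971
v 0.745 -3.457 -3.763
v 0.443 -4.262 -1.913
f 1 38 17
f 38 12 41
f 17 41 6
f 38 41 17
f 1 17 13
f 17 6 18
f 13 18 2
f 17 18 13
f 1 13 22
f 13 2 23
f 22 23 8
f 13 23 22
f 1 22 34
f 22 8 37
f 34 37 11
f 22 37 34
f 1 34 38
f 34 11 42
f 38 42 12
f 34 42 38
f 2 18 29
f 18 6 32
f 29 32 10
f 18 32 29
f 6 41 19
f 41 12 40
f 19 40 5
f 41 40 19
f 12 42 39
f 42 11 35
f 39 35 3
f 42 35 39
f 11 37 36
f 37 8 24
f 36 24 7
f 37 24 36
f 8 23 28
f 23 2 25
f 28 25 9
f 23 25 28
f 4 30 16
f 30 10 31
f 16 31 5
f 30 31 16
f 4 16 14
f 16 5 15
f 14 15 3
f 16 15 14
f 4 14 21
f 14 3 20
f 21 20 7
f 14 20 21
f 4 21 26
f 21 7 27
f 26 27 9
f 21 27 26
f 4 26 30
f 26 9 33
f 30 33 10
f 26 33 30
f 5 31 19
f 31 10 32
f 19 32 6
f 31 32 19
f 3 15 39
f 15 5 40
f 39 40 12
f 15 40 39
f 7 20 36
f 20 3 35
f 36 35 11
f 20 35 36
f 9 27 28
f 27 7 24
f 28 24 8
f 27 24 28
f 10 33 29
f 33 9 25
f 29 25 2
f 33 25 29
f 44 46 43
f 47 44 43
f 43 46 45
f 45 47 43
f 44 50 46
f 48 44 47
f 48 50 44
f 46 50 45
f 49 47 45
f 45 50 49
f 49 48 47
f 50 48 49
f 52 51 55
f 52 55 53
f 53 55 56
f 53 56 54
f 55 51 57
f 55 57 56
f 56 57 58
f 56 58 54
f 57 51 59
f 57 59 58
f 58 59 60
f 58 60 54
f 59 51 61
f 59 61 60
f 60 61 62
f 60 62 54
f 61 51 63
f 61 63 62
f 62 63 64
f 62 64 54
f 63 51 65
f 63 65 64
f 64 65 66
f 64 66 54
f 65 51 67
f 65 67 66
f 66 67 68
f 66 68 54
f 67 51 69
f 67 69 68
f 68 69 70
f 68 70 54
f 69 51 52
f 69 52 70
f 70 52 53
f 70 53 54



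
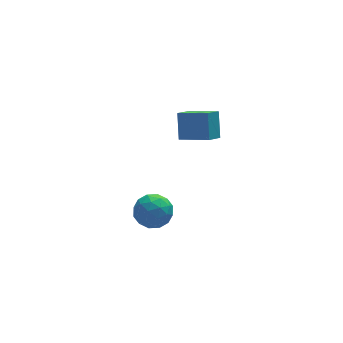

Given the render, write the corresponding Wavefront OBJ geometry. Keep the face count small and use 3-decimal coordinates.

v 1.044 3.169 -2.613
v 2.122 3.172 -2.431
v 0.958 1.488 -2.069
v 2.036 1.491 -1.887
v 1.373 2.086 -1.253
v 1.426 3.125 -1.589
v 1.654 1.535 -2.911
v 1.707 2.574 -3.247
v 2.499 2.162 -2.615
v 2.325 2.503 -1.591
v 0.755 2.157 -2.909
v 0.581 2.498 -1.885
v 1.591 3.318 -2.57
v 1.489 1.342 -1.93
v 1.099 1.691 -1.558
v 1.733 1.693 -1.451
v 1.182 3.29 -2.075
v 1.815 3.292 -1.968
v 1.375 2.654 -1.276
v 1.265 1.368 -2.532
v 1.898 1.37 -2.425
v 1.347 2.967 -3.049
v 1.981 2.969 -2.942
v 1.705 2.006 -3.224
v 2.446 2.727 -2.571
v 2.395 1.738 -2.251
v 2.171 1.764 -2.853
v 2.202 2.375 -3.051
v 2.344 2.927 -1.969
v 2.293 1.938 -1.649
v 1.903 2.288 -1.276
v 1.935 2.899 -1.474
v 2.566 2.333 -2.077
v 0.787 2.722 -2.851
v 0.736 1.733 -2.531
v 1.145 1.761 -3.026
v 1.177 2.372 -3.224
v 0.685 2.922 -2.249
v 0.634 1.933 -1.929
v 0.878 2.285 -1.449
v 0.909 2.896 -1.647
v 0.514 2.327 -2.423
v 4.088 1.166 3.814
v 4.269 2.05 5.099
v 2.837 2.19 3.287
v 3.018 3.073 4.572
v 4.842 1.807 3.268
v 5.023 2.69 4.553
v 3.591 2.83 2.741
v 3.772 3.714 4.026
f 1 38 17
f 38 12 41
f 17 41 6
f 38 41 17
f 1 17 13
f 17 6 18
f 13 18 2
f 17 18 13
f 1 13 22
f 13 2 23
f 22 23 8
f 13 23 22
f 1 22 34
f 22 8 37
f 34 37 11
f 22 37 34
f 1 34 38
f 34 11 42
f 38 42 12
f 34 42 38
f 2 18 29
f 18 6 32
f 29 32 10
f 18 32 29
f 6 41 19
f 41 12 40
f 19 40 5
f 41 40 19
f 12 42 39
f 42 11 35
f 39 35 3
f 42 35 39
f 11 37 36
f 37 8 24
f 36 24 7
f 37 24 36
f 8 23 28
f 23 2 25
f 28 25 9
f 23 25 28
f 4 30 16
f 30 10 31
f 16 31 5
f 30 31 16
f 4 16 14
f 16 5 15
f 14 15 3
f 16 15 14
f 4 14 21
f 14 3 20
f 21 20 7
f 14 20 21
f 4 21 26
f 21 7 27
f 26 27 9
f 21 27 26
f 4 26 30
f 26 9 33
f 30 33 10
f 26 33 30
f 5 31 19
f 31 10 32
f 19 32 6
f 31 32 19
f 3 15 39
f 15 5 40
f 39 40 12
f 15 40 39
f 7 20 36
f 20 3 35
f 36 35 11
f 20 35 36
f 9 27 28
f 27 7 24
f 28 24 8
f 27 24 28
f 10 33 29
f 33 9 25
f 29 25 2
f 33 25 29
f 44 46 43
f 47 44 43
f 43 46 45
f 45 47 43
f 44 50 46
f 48 44 47
f 48 50 44
f 46 50 45
f 49 47 45
f 45 50 49
f 49 48 47
f 50 48 49



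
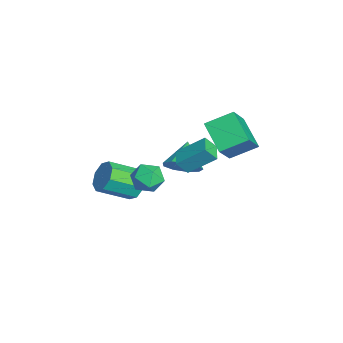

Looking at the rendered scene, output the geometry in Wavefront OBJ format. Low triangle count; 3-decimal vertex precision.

v -0.779 1.884 0.139
v -2.275 1.235 1.191
v -0.896 3.353 0.88
v -2.392 2.705 1.932
v 0.512 1.255 1.588
v -0.984 0.607 2.64
v 0.395 2.725 2.329
v -1.101 2.076 3.381
v -1.874 -0.396 -1.227
v -1.291 0.342 -0.738
v -3.146 -0.064 -0.213
v -1.654 0.639 -1.29
v -2.12 0.452 -1.813
v -2.471 -0.132 -2.062
v -2.543 -0.839 -1.92
v -2.301 -1.339 -1.454
v -1.86 -1.398 -0.882
v -1.426 -0.988 -0.471
v -1.201 -0.301 -0.414
v -1.706 -2.287 -1.154
v -1.272 -1.569 -1.635
v -0.308 -2.871 -0.765
v 0.126 -2.153 -1.246
v -0.357 -1.965 -0.429
v -1.221 -1.604 -0.67
v -0.359 -2.836 -1.73
v -1.223 -2.475 -1.971
v -0.439 -1.908 -1.991
v -0.438 -1.37 -1.188
v -1.142 -3.07 -1.212
v -1.141 -2.532 -0.409
v 1.122 -0.322 1.472
v 1.186 -0.895 2.176
v 1.334 1.067 2.581
v 1.398 0.494 3.286
v 2.182 -0.374 1.334
v 2.246 -0.947 2.039
v 2.394 1.015 2.444
v 2.458 0.442 3.148
v -2.258 -2.762 -2.789
v -1.338 -2.746 -3.096
v -0.982 -4.442 -2.118
v -1.902 -4.458 -1.811
v -1.428 -2.392 -2.45
v -1.072 -4.088 -1.471
v -2.004 -2.255 -2.002
v -1.648 -3.951 -1.024
v -2.729 -2.414 -2.016
v -2.373 -4.111 -1.037
v -3.178 -2.778 -2.482
v -2.822 -4.474 -1.504
v -3.088 -3.132 -3.129
v -2.732 -4.828 -2.15
v -2.512 -3.269 -3.576
v -2.156 -4.965 -2.598
v -1.787 -3.109 -3.563
v -1.431 -4.806 -2.584
f 2 4 1
f 5 2 1
f 1 4 3
f 3 5 1
f 2 8 4
f 6 2 5
f 6 8 2
f 4 8 3
f 7 5 3
f 3 8 7
f 7 6 5
f 8 6 7
f 10 9 12
f 10 12 11
f 12 9 13
f 12 13 11
f 13 9 14
f 13 14 11
f 14 9 15
f 14 15 11
f 15 9 16
f 15 16 11
f 16 9 17
f 16 17 11
f 17 9 18
f 17 18 11
f 18 9 19
f 18 19 11
f 19 9 10
f 19 10 11
f 20 31 25
f 20 25 21
f 20 21 27
f 20 27 30
f 20 30 31
f 21 25 29
f 25 31 24
f 31 30 22
f 30 27 26
f 27 21 28
f 23 29 24
f 23 24 22
f 23 22 26
f 23 26 28
f 23 28 29
f 24 29 25
f 22 24 31
f 26 22 30
f 28 26 27
f 29 28 21
f 33 35 32
f 36 33 32
f 32 35 34
f 34 36 32
f 33 39 35
f 37 33 36
f 37 39 33
f 35 39 34
f 38 36 34
f 34 39 38
f 38 37 36
f 39 37 38
f 41 40 44
f 41 44 42
f 42 44 45
f 42 45 43
f 44 40 46
f 44 46 45
f 45 46 47
f 45 47 43
f 46 40 48
f 46 48 47
f 47 48 49
f 47 49 43
f 48 40 50
f 48 50 49
f 49 50 51
f 49 51 43
f 50 40 52
f 50 52 51
f 51 52 53
f 51 53 43
f 52 40 54
f 52 54 53
f 53 54 55
f 53 55 43
f 54 40 56
f 54 56 55
f 55 56 57
f 55 57 43
f 56 40 41
f 56 41 57
f 57 41 42
f 57 42 43



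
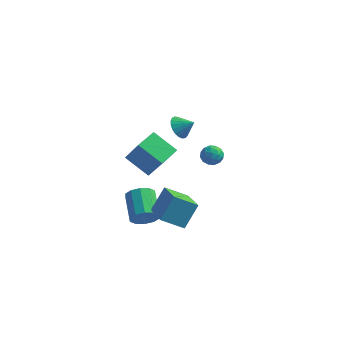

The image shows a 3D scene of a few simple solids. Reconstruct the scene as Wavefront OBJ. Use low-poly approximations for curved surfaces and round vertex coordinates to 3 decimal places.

v 0.496 -3.632 -1.639
v 0.817 -3.119 -2.236
v -0.016 -1.715 -1.478
v -0.336 -2.228 -0.881
v 0.355 -3.3 -2.409
v -0.478 -1.896 -1.65
v -0.053 -3.608 -2.287
v -0.886 -2.204 -1.529
v -0.251 -3.925 -1.918
v -1.084 -2.521 -1.16
v -0.164 -4.13 -1.443
v -0.997 -2.726 -0.684
v 0.176 -4.145 -1.042
v -0.657 -2.741 -0.284
v 0.638 -3.964 -0.87
v -0.195 -2.56 -0.111
v 1.046 -3.656 -0.991
v 0.213 -2.252 -0.233
v 1.244 -3.339 -1.36
v 0.411 -1.935 -0.602
v 1.157 -3.134 -1.836
v 0.324 -1.73 -1.077
v 0.072 -2.006 0.622
v -1.376 -1.781 1.56
v 0.424 -0.67 0.845
v -1.024 -0.444 1.782
v 1.084 -2.556 2.318
v -0.364 -2.33 3.255
v 1.436 -1.219 2.54
v -0.012 -0.994 3.478
v 1.969 -5.089 -0.212
v 2.392 -4.162 1.099
v 0.79 -3.464 -0.981
v 1.212 -2.538 0.33
v 3.148 -4.582 -0.95
v 3.57 -3.656 0.361
v 1.968 -2.958 -1.719
v 2.391 -2.031 -0.408
v -0.164 3.31 0.898
v 0.292 3.057 0.278
v 0.704 3.39 1.502
v 0.292 3.391 0.233
v 0.214 3.711 0.304
v 0.07 3.961 0.477
v -0.115 4.099 0.723
v -0.307 4.101 0.999
v -0.475 3.965 1.258
v -0.589 3.716 1.454
v -0.63 3.397 1.554
v -0.589 3.063 1.541
v -0.475 2.772 1.417
v -0.308 2.573 1.202
v -0.115 2.502 0.935
v 0.069 2.571 0.662
v 0.213 2.767 0.429
v 1.494 3.452 -1.632
v 1.879 3.979 -1.315
v 1.721 2.741 -0.725
v 2.106 3.268 -0.408
v 1.386 3.331 -0.469
v 1.245 3.771 -1.029
v 2.355 2.949 -1.011
v 2.214 3.389 -1.571
v 2.411 3.668 -0.931
v 1.812 3.904 -0.596
v 1.788 2.816 -1.444
v 1.189 3.052 -1.109
v 1.667 3.778 -1.553
v 1.933 2.942 -0.487
v 1.51 2.979 -0.523
v 1.736 3.289 -0.337
v 1.294 3.655 -1.385
v 1.521 3.965 -1.199
v 1.231 3.584 -0.702
v 2.079 2.755 -0.841
v 2.306 3.065 -0.655
v 1.864 3.431 -1.703
v 2.09 3.741 -1.517
v 2.369 3.136 -1.338
v 2.205 3.905 -1.141
v 2.339 3.487 -0.608
v 2.485 3.3 -0.962
v 2.403 3.558 -1.292
v 1.854 4.044 -0.944
v 1.987 3.626 -0.411
v 1.564 3.663 -0.447
v 1.481 3.921 -0.776
v 2.166 3.861 -0.719
v 1.613 3.094 -1.629
v 1.746 2.676 -1.096
v 2.119 2.799 -1.264
v 2.036 3.057 -1.593
v 1.261 3.233 -1.432
v 1.395 2.815 -0.899
v 1.197 3.162 -0.748
v 1.115 3.42 -1.078
v 1.434 2.859 -1.321
f 2 1 5
f 2 5 3
f 3 5 6
f 3 6 4
f 5 1 7
f 5 7 6
f 6 7 8
f 6 8 4
f 7 1 9
f 7 9 8
f 8 9 10
f 8 10 4
f 9 1 11
f 9 11 10
f 10 11 12
f 10 12 4
f 11 1 13
f 11 13 12
f 12 13 14
f 12 14 4
f 13 1 15
f 13 15 14
f 14 15 16
f 14 16 4
f 15 1 17
f 15 17 16
f 16 17 18
f 16 18 4
f 17 1 19
f 17 19 18
f 18 19 20
f 18 20 4
f 19 1 21
f 19 21 20
f 20 21 22
f 20 22 4
f 21 1 2
f 21 2 22
f 22 2 3
f 22 3 4
f 24 26 23
f 27 24 23
f 23 26 25
f 25 27 23
f 24 30 26
f 28 24 27
f 28 30 24
f 26 30 25
f 29 27 25
f 25 30 29
f 29 28 27
f 30 28 29
f 32 34 31
f 35 32 31
f 31 34 33
f 33 35 31
f 32 38 34
f 36 32 35
f 36 38 32
f 34 38 33
f 37 35 33
f 33 38 37
f 37 36 35
f 38 36 37
f 40 39 42
f 40 42 41
f 42 39 43
f 42 43 41
f 43 39 44
f 43 44 41
f 44 39 45
f 44 45 41
f 45 39 46
f 45 46 41
f 46 39 47
f 46 47 41
f 47 39 48
f 47 48 41
f 48 39 49
f 48 49 41
f 49 39 50
f 49 50 41
f 50 39 51
f 50 51 41
f 51 39 52
f 51 52 41
f 52 39 53
f 52 53 41
f 53 39 54
f 53 54 41
f 54 39 55
f 54 55 41
f 55 39 40
f 55 40 41
f 56 93 72
f 93 67 96
f 72 96 61
f 93 96 72
f 56 72 68
f 72 61 73
f 68 73 57
f 72 73 68
f 56 68 77
f 68 57 78
f 77 78 63
f 68 78 77
f 56 77 89
f 77 63 92
f 89 92 66
f 77 92 89
f 56 89 93
f 89 66 97
f 93 97 67
f 89 97 93
f 57 73 84
f 73 61 87
f 84 87 65
f 73 87 84
f 61 96 74
f 96 67 95
f 74 95 60
f 96 95 74
f 67 97 94
f 97 66 90
f 94 90 58
f 97 90 94
f 66 92 91
f 92 63 79
f 91 79 62
f 92 79 91
f 63 78 83
f 78 57 80
f 83 80 64
f 78 80 83
f 59 85 71
f 85 65 86
f 71 86 60
f 85 86 71
f 59 71 69
f 71 60 70
f 69 70 58
f 71 70 69
f 59 69 76
f 69 58 75
f 76 75 62
f 69 75 76
f 59 76 81
f 76 62 82
f 81 82 64
f 76 82 81
f 59 81 85
f 81 64 88
f 85 88 65
f 81 88 85
f 60 86 74
f 86 65 87
f 74 87 61
f 86 87 74
f 58 70 94
f 70 60 95
f 94 95 67
f 70 95 94
f 62 75 91
f 75 58 90
f 91 90 66
f 75 90 91
f 64 82 83
f 82 62 79
f 83 79 63
f 82 79 83
f 65 88 84
f 88 64 80
f 84 80 57
f 88 80 84



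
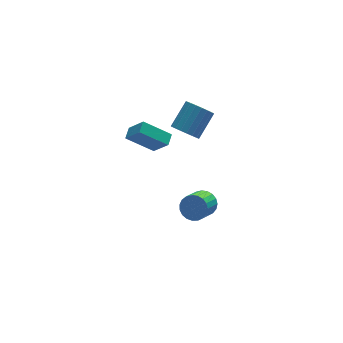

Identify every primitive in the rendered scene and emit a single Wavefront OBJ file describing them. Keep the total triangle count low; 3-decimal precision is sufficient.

v -2.728 1.45 1.538
v -4.242 2.224 2.754
v -2.224 2.083 1.764
v -3.738 2.857 2.979
v -2.162 0.543 2.821
v -3.676 1.317 4.036
v -1.658 1.176 3.046
v -3.172 1.95 4.262
v 0.171 0.466 -4.376
v 0.59 0.785 -3.61
v -0.511 -0.146 -2.618
v -0.931 -0.466 -3.384
v 0.314 1.05 -3.667
v -0.787 0.119 -2.675
v 0.014 1.214 -3.847
v -1.087 0.283 -2.855
v -0.26 1.249 -4.118
v -1.361 0.318 -3.127
v -0.459 1.148 -4.434
v -1.56 0.217 -3.442
v -0.549 0.929 -4.74
v -1.65 -0.002 -3.748
v -0.515 0.63 -4.982
v -1.616 -0.301 -3.991
v -0.362 0.303 -5.12
v -1.463 -0.629 -4.129
v -0.117 0.003 -5.13
v -1.218 -0.928 -4.138
v 0.177 -0.216 -5.008
v -0.924 -1.147 -4.017
v 0.471 -0.317 -4.778
v -0.631 -1.249 -3.787
v 0.712 -0.283 -4.478
v -0.389 -1.215 -3.486
v 0.86 -0.12 -4.16
v -0.241 -1.051 -3.169
v 0.889 0.145 -3.879
v -0.212 -0.787 -2.888
v 0.793 0.465 -3.685
v -0.308 -0.466 -2.694
v -0.88 0.95 3.128
v -0.193 0.444 2.689
v 1.167 1.263 3.873
v 0.48 1.77 4.312
v -0.203 0.777 2.47
v 1.157 1.597 3.653
v -0.33 1.141 2.365
v 1.03 1.96 3.548
v -0.553 1.471 2.391
v 0.807 2.291 3.575
v -0.832 1.711 2.546
v 0.528 2.531 3.729
v -1.119 1.82 2.8
v 0.241 2.64 3.984
v -1.365 1.778 3.112
v -0.005 2.598 4.295
v -1.527 1.594 3.426
v -0.167 2.413 4.61
v -1.577 1.297 3.689
v -0.218 2.117 4.872
v -1.507 0.941 3.855
v -0.147 1.761 5.038
v -1.328 0.587 3.896
v 0.032 1.406 5.079
v -1.072 0.295 3.803
v 0.288 1.114 4.986
v -0.782 0.116 3.594
v 0.577 0.936 4.777
v -0.51 0.082 3.305
v 0.85 0.902 4.488
v -0.301 0.198 2.985
v 1.059 1.018 4.168
f 2 4 1
f 5 2 1
f 1 4 3
f 3 5 1
f 2 8 4
f 6 2 5
f 6 8 2
f 4 8 3
f 7 5 3
f 3 8 7
f 7 6 5
f 8 6 7
f 10 9 13
f 10 13 11
f 11 13 14
f 11 14 12
f 13 9 15
f 13 15 14
f 14 15 16
f 14 16 12
f 15 9 17
f 15 17 16
f 16 17 18
f 16 18 12
f 17 9 19
f 17 19 18
f 18 19 20
f 18 20 12
f 19 9 21
f 19 21 20
f 20 21 22
f 20 22 12
f 21 9 23
f 21 23 22
f 22 23 24
f 22 24 12
f 23 9 25
f 23 25 24
f 24 25 26
f 24 26 12
f 25 9 27
f 25 27 26
f 26 27 28
f 26 28 12
f 27 9 29
f 27 29 28
f 28 29 30
f 28 30 12
f 29 9 31
f 29 31 30
f 30 31 32
f 30 32 12
f 31 9 33
f 31 33 32
f 32 33 34
f 32 34 12
f 33 9 35
f 33 35 34
f 34 35 36
f 34 36 12
f 35 9 37
f 35 37 36
f 36 37 38
f 36 38 12
f 37 9 39
f 37 39 38
f 38 39 40
f 38 40 12
f 39 9 10
f 39 10 40
f 40 10 11
f 40 11 12
f 42 41 45
f 42 45 43
f 43 45 46
f 43 46 44
f 45 41 47
f 45 47 46
f 46 47 48
f 46 48 44
f 47 41 49
f 47 49 48
f 48 49 50
f 48 50 44
f 49 41 51
f 49 51 50
f 50 51 52
f 50 52 44
f 51 41 53
f 51 53 52
f 52 53 54
f 52 54 44
f 53 41 55
f 53 55 54
f 54 55 56
f 54 56 44
f 55 41 57
f 55 57 56
f 56 57 58
f 56 58 44
f 57 41 59
f 57 59 58
f 58 59 60
f 58 60 44
f 59 41 61
f 59 61 60
f 60 61 62
f 60 62 44
f 61 41 63
f 61 63 62
f 62 63 64
f 62 64 44
f 63 41 65
f 63 65 64
f 64 65 66
f 64 66 44
f 65 41 67
f 65 67 66
f 66 67 68
f 66 68 44
f 67 41 69
f 67 69 68
f 68 69 70
f 68 70 44
f 69 41 71
f 69 71 70
f 70 71 72
f 70 72 44
f 71 41 42
f 71 42 72
f 72 42 43
f 72 43 44



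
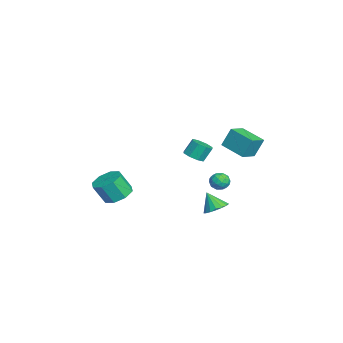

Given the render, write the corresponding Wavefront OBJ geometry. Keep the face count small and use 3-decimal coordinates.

v 0.44 -3.515 -1.292
v 0.877 -4.26 -1.712
v 0.917 -4.949 -0.448
v 0.48 -4.205 -0.028
v 1.353 -3.762 -1.456
v 1.393 -4.452 -0.192
v 1.294 -3.12 -1.103
v 1.335 -3.81 0.16
v 0.735 -2.709 -0.861
v 0.775 -3.399 0.402
v 0.003 -2.771 -0.872
v 0.043 -3.46 0.392
v -0.473 -3.268 -1.128
v -0.433 -3.958 0.136
v -0.415 -3.91 -1.48
v -0.374 -4.6 -0.217
v 0.145 -4.321 -1.722
v 0.185 -5.011 -0.459
v 0.32 3 2.611
v 0.24 3.533 3.827
v 1.436 4.114 2.197
v 1.356 4.646 3.413
v 1.184 2.274 2.987
v 1.104 2.806 4.203
v 2.3 3.387 2.573
v 2.22 3.92 3.789
v -1.443 2.174 -3.564
v -1.093 2.775 -3.13
v -1.877 1.626 -2.456
v -1.454 2.91 -3.204
v -1.812 2.877 -3.361
v -2.085 2.683 -3.565
v -2.212 2.372 -3.768
v -2.162 2.015 -3.924
v -1.947 1.695 -3.998
v -1.617 1.484 -3.973
v -1.247 1.432 -3.854
v -0.922 1.549 -3.668
v -0.716 1.809 -3.459
v -0.676 2.153 -3.273
v -0.812 2.502 -3.155
v -4.304 3.008 -2.536
v -3.647 3.103 -2.698
v -4.133 1.917 -2.482
v -3.476 2.012 -2.644
v -3.712 2.219 -2.037
v -3.817 2.894 -2.07
v -3.963 2.126 -3.11
v -4.068 2.801 -3.143
v -3.436 2.558 -3.052
v -3.281 2.615 -2.389
v -4.499 2.405 -2.791
v -4.344 2.462 -2.128
v -3.99 3.151 -2.622
v -3.79 1.869 -2.558
v -3.928 1.991 -2.201
v -3.542 2.046 -2.296
v -4.091 3.028 -2.253
v -3.704 3.084 -2.348
v -3.743 2.565 -1.959
v -4.076 1.936 -2.832
v -3.689 1.992 -2.927
v -4.238 2.974 -2.884
v -3.852 3.029 -2.979
v -4.037 2.455 -3.221
v -3.48 2.887 -2.925
v -3.38 2.245 -2.893
v -3.666 2.313 -3.167
v -3.728 2.709 -3.187
v -3.389 2.92 -2.536
v -3.289 2.279 -2.503
v -3.427 2.401 -2.147
v -3.489 2.797 -2.167
v -3.265 2.6 -2.744
v -4.491 2.741 -2.677
v -4.391 2.1 -2.644
v -4.291 2.223 -3.013
v -4.353 2.619 -3.033
v -4.4 2.775 -2.287
v -4.3 2.133 -2.255
v -4.052 2.311 -1.993
v -4.114 2.707 -2.013
v -4.515 2.42 -2.436
v 1.621 0.698 2.316
v 1.977 1.233 2.094
v 1.776 1.736 2.982
v 1.419 1.202 3.204
v 1.474 1.261 1.964
v 1.272 1.764 2.851
v 1.057 0.959 2.04
v 0.855 1.463 2.928
v 0.97 0.505 2.278
v 0.768 1.008 3.166
v 1.264 0.164 2.538
v 1.063 0.667 3.426
v 1.768 0.136 2.669
v 1.566 0.639 3.556
v 2.185 0.437 2.592
v 1.983 0.941 3.48
v 2.272 0.892 2.354
v 2.07 1.395 3.242
f 2 1 5
f 2 5 3
f 3 5 6
f 3 6 4
f 5 1 7
f 5 7 6
f 6 7 8
f 6 8 4
f 7 1 9
f 7 9 8
f 8 9 10
f 8 10 4
f 9 1 11
f 9 11 10
f 10 11 12
f 10 12 4
f 11 1 13
f 11 13 12
f 12 13 14
f 12 14 4
f 13 1 15
f 13 15 14
f 14 15 16
f 14 16 4
f 15 1 17
f 15 17 16
f 16 17 18
f 16 18 4
f 17 1 2
f 17 2 18
f 18 2 3
f 18 3 4
f 20 22 19
f 23 20 19
f 19 22 21
f 21 23 19
f 20 26 22
f 24 20 23
f 24 26 20
f 22 26 21
f 25 23 21
f 21 26 25
f 25 24 23
f 26 24 25
f 28 27 30
f 28 30 29
f 30 27 31
f 30 31 29
f 31 27 32
f 31 32 29
f 32 27 33
f 32 33 29
f 33 27 34
f 33 34 29
f 34 27 35
f 34 35 29
f 35 27 36
f 35 36 29
f 36 27 37
f 36 37 29
f 37 27 38
f 37 38 29
f 38 27 39
f 38 39 29
f 39 27 40
f 39 40 29
f 40 27 41
f 40 41 29
f 41 27 28
f 41 28 29
f 42 79 58
f 79 53 82
f 58 82 47
f 79 82 58
f 42 58 54
f 58 47 59
f 54 59 43
f 58 59 54
f 42 54 63
f 54 43 64
f 63 64 49
f 54 64 63
f 42 63 75
f 63 49 78
f 75 78 52
f 63 78 75
f 42 75 79
f 75 52 83
f 79 83 53
f 75 83 79
f 43 59 70
f 59 47 73
f 70 73 51
f 59 73 70
f 47 82 60
f 82 53 81
f 60 81 46
f 82 81 60
f 53 83 80
f 83 52 76
f 80 76 44
f 83 76 80
f 52 78 77
f 78 49 65
f 77 65 48
f 78 65 77
f 49 64 69
f 64 43 66
f 69 66 50
f 64 66 69
f 45 71 57
f 71 51 72
f 57 72 46
f 71 72 57
f 45 57 55
f 57 46 56
f 55 56 44
f 57 56 55
f 45 55 62
f 55 44 61
f 62 61 48
f 55 61 62
f 45 62 67
f 62 48 68
f 67 68 50
f 62 68 67
f 45 67 71
f 67 50 74
f 71 74 51
f 67 74 71
f 46 72 60
f 72 51 73
f 60 73 47
f 72 73 60
f 44 56 80
f 56 46 81
f 80 81 53
f 56 81 80
f 48 61 77
f 61 44 76
f 77 76 52
f 61 76 77
f 50 68 69
f 68 48 65
f 69 65 49
f 68 65 69
f 51 74 70
f 74 50 66
f 70 66 43
f 74 66 70
f 85 84 88
f 85 88 86
f 86 88 89
f 86 89 87
f 88 84 90
f 88 90 89
f 89 90 91
f 89 91 87
f 90 84 92
f 90 92 91
f 91 92 93
f 91 93 87
f 92 84 94
f 92 94 93
f 93 94 95
f 93 95 87
f 94 84 96
f 94 96 95
f 95 96 97
f 95 97 87
f 96 84 98
f 96 98 97
f 97 98 99
f 97 99 87
f 98 84 100
f 98 100 99
f 99 100 101
f 99 101 87
f 100 84 85
f 100 85 101
f 101 85 86
f 101 86 87

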